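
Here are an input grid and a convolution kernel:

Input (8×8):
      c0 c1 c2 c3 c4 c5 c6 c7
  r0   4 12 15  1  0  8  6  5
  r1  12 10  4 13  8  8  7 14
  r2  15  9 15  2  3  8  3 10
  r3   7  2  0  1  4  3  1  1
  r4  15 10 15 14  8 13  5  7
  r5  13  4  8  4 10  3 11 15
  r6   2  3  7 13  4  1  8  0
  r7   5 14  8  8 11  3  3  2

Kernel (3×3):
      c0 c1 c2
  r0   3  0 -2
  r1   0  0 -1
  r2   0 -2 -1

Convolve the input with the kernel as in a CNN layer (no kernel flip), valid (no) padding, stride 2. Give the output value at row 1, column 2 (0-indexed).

-29

The receptive field on the input at this output position is [3 8 3 / 4 3 1 / 8 13 5]. Elementwise product with the kernel and sum: 3·3 + 3·-2 + 1·-1 + 13·-2 + 5·-1.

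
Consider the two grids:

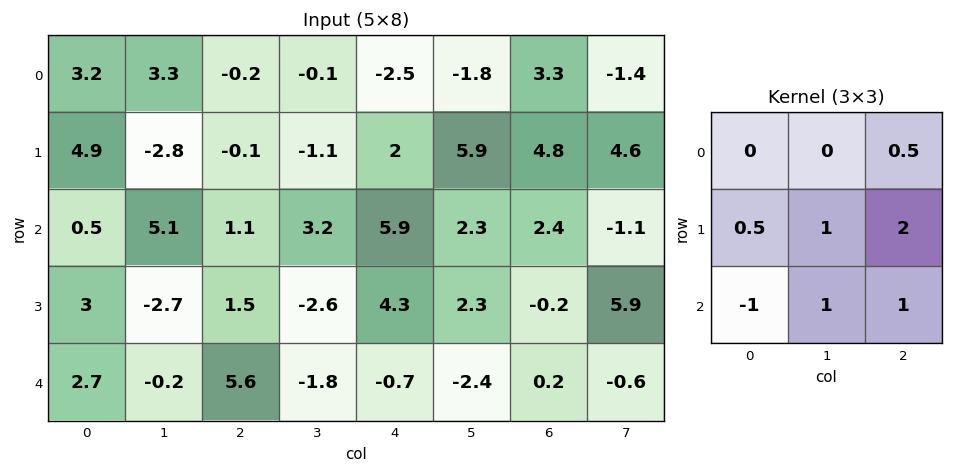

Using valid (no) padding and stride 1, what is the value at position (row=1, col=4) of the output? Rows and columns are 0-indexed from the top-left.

10.25

The receptive field on the input at this output position is [2 5.9 4.8 / 5.9 2.3 2.4 / 4.3 2.3 -0.2]. Elementwise product with the kernel and sum: 4.8·0.5 + 5.9·0.5 + 2.3·1 + 2.4·2 + 4.3·-1 + 2.3·1 + -0.2·1.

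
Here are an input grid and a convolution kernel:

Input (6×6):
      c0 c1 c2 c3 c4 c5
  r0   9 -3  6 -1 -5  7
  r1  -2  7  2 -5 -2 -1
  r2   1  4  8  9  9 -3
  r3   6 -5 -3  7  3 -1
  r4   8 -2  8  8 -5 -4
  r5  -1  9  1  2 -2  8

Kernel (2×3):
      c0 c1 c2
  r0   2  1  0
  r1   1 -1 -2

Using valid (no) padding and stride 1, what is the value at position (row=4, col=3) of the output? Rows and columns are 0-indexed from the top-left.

The receptive field on the input at this output position is [8 -5 -4 / 2 -2 8]. Elementwise product with the kernel and sum: 8·2 + -5·1 + 2·1 + -2·-1 + 8·-2.

-1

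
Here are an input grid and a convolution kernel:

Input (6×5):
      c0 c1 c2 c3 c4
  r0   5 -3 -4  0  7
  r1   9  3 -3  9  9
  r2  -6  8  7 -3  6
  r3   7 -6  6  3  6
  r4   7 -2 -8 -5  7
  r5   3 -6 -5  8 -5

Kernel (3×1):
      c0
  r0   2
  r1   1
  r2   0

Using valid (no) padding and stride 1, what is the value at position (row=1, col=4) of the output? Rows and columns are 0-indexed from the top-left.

24

The receptive field on the input at this output position is [9 / 6 / 6]. Elementwise product with the kernel and sum: 9·2 + 6·1.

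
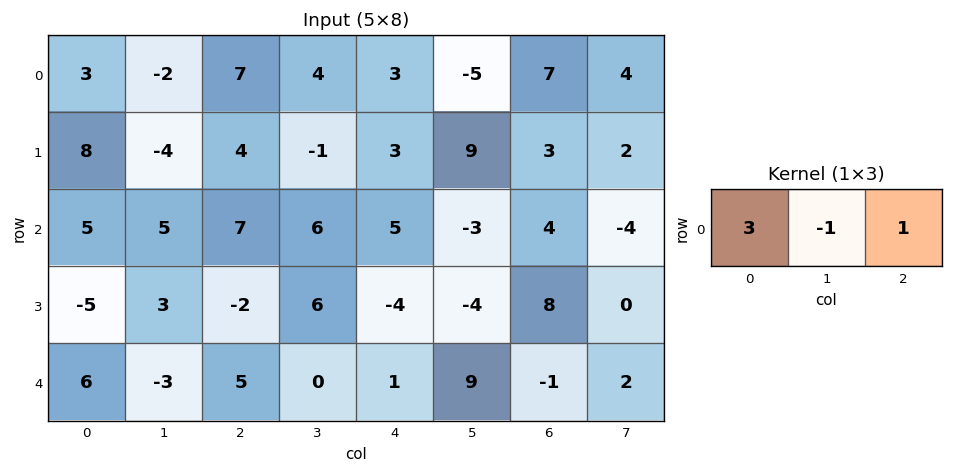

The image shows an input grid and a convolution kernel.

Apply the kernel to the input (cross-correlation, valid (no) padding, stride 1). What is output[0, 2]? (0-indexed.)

The receptive field on the input at this output position is [7 4 3]. Elementwise product with the kernel and sum: 7·3 + 4·-1 + 3·1.

20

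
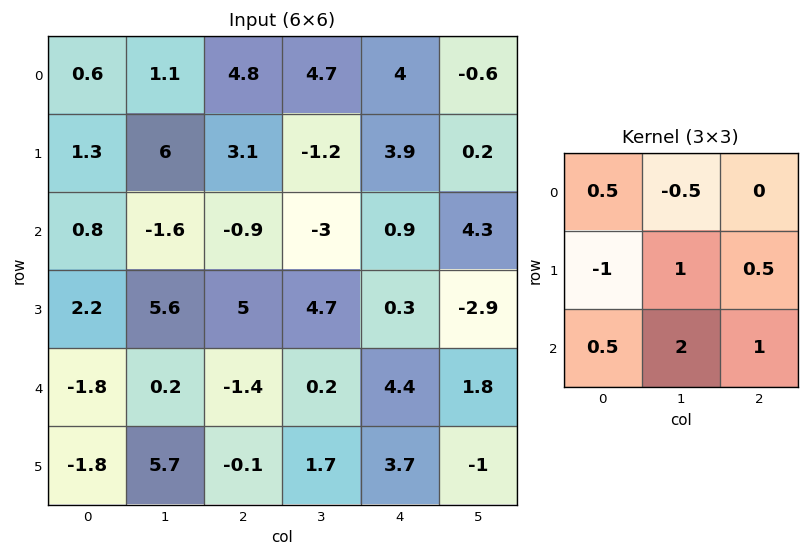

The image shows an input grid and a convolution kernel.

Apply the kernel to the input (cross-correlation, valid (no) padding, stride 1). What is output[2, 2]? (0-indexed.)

5

The receptive field on the input at this output position is [-0.9 -3 0.9 / 5 4.7 0.3 / -1.4 0.2 4.4]. Elementwise product with the kernel and sum: -0.9·0.5 + -3·-0.5 + 5·-1 + 4.7·1 + 0.3·0.5 + -1.4·0.5 + 0.2·2 + 4.4·1.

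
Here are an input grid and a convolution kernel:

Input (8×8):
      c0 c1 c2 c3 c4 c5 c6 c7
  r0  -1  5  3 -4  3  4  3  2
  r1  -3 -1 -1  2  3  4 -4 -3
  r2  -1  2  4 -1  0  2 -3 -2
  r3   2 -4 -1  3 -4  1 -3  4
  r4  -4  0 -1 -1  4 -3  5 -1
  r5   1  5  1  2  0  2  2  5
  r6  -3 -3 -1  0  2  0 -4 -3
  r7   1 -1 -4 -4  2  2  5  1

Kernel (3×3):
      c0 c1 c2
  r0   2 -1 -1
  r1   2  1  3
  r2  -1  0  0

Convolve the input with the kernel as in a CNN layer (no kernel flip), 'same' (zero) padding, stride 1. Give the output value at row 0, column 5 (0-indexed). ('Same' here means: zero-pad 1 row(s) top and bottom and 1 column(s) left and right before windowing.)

The receptive field on the zero-padded input at this output position is [0 0 0 / 3 4 3 / 3 4 -4]. Elementwise product with the kernel and sum: 0·2 + 0·-1 + 0·-1 + 3·2 + 4·1 + 3·3 + 3·-1.

16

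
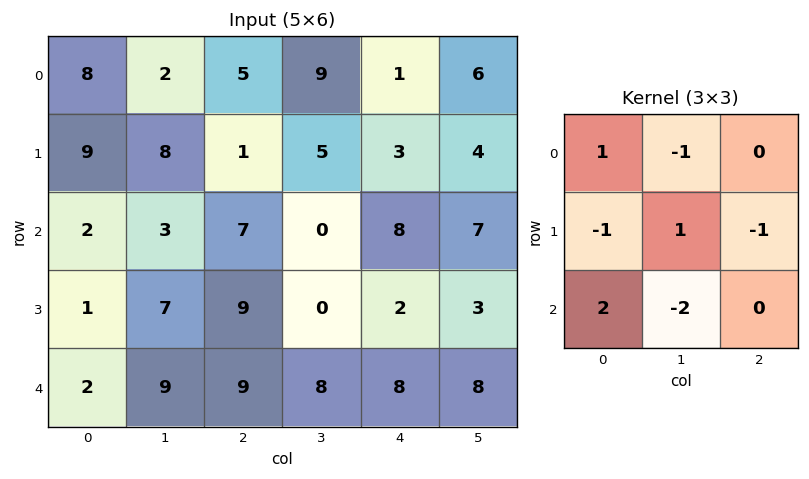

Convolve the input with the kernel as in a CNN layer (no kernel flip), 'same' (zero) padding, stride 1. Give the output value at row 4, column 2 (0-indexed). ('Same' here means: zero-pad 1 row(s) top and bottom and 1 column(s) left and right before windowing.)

-10

The receptive field on the zero-padded input at this output position is [7 9 0 / 9 9 8 / 0 0 0]. Elementwise product with the kernel and sum: 7·1 + 9·-1 + 9·-1 + 9·1 + 8·-1 + 0·2 + 0·-2.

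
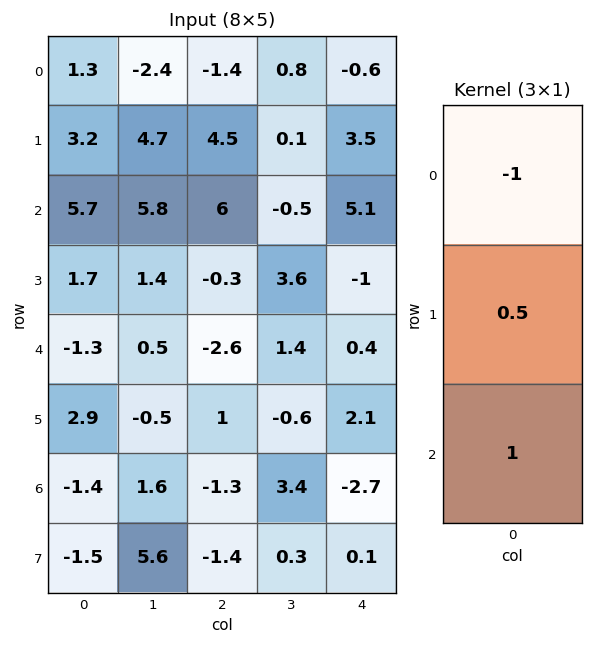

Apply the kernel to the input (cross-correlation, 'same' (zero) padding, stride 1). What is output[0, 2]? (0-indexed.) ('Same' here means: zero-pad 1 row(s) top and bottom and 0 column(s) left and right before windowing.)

3.8

The receptive field on the zero-padded input at this output position is [0 / -1.4 / 4.5]. Elementwise product with the kernel and sum: 0·-1 + -1.4·0.5 + 4.5·1.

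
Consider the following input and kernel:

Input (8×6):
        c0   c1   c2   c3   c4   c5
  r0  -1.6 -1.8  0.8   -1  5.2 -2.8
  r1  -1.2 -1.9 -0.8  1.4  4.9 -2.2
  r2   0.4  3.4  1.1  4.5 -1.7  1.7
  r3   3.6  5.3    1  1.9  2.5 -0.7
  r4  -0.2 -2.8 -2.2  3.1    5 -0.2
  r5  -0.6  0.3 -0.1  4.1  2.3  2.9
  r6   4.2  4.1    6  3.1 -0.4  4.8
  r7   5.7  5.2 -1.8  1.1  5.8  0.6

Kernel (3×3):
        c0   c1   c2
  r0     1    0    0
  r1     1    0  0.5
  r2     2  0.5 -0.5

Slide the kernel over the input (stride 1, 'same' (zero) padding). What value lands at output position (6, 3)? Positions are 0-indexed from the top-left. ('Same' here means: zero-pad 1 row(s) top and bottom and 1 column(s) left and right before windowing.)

The receptive field on the zero-padded input at this output position is [-0.1 4.1 2.3 / 6 3.1 -0.4 / -1.8 1.1 5.8]. Elementwise product with the kernel and sum: -0.1·1 + 6·1 + -0.4·0.5 + -1.8·2 + 1.1·0.5 + 5.8·-0.5.

-0.25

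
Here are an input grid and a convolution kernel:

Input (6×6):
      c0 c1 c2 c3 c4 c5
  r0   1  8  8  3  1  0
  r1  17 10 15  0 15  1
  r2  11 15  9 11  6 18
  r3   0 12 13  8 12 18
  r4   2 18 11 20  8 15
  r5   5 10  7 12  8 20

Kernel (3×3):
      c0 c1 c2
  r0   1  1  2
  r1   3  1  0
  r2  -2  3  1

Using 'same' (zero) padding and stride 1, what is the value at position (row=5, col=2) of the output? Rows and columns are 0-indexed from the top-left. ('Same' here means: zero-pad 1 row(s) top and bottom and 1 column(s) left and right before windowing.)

The receptive field on the zero-padded input at this output position is [18 11 20 / 10 7 12 / 0 0 0]. Elementwise product with the kernel and sum: 18·1 + 11·1 + 20·2 + 10·3 + 7·1 + 0·-2 + 0·3 + 0·1.

106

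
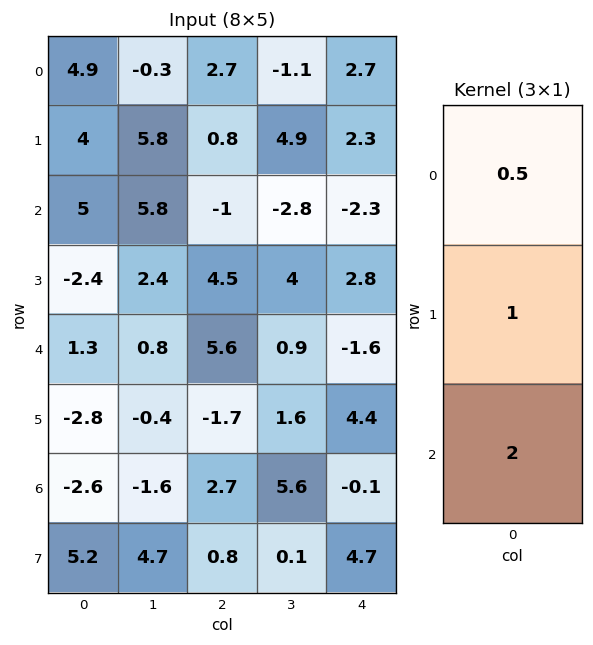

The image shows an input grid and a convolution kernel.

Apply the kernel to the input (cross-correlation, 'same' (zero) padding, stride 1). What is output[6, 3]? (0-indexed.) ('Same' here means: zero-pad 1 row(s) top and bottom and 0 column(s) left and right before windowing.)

6.6

The receptive field on the zero-padded input at this output position is [1.6 / 5.6 / 0.1]. Elementwise product with the kernel and sum: 1.6·0.5 + 5.6·1 + 0.1·2.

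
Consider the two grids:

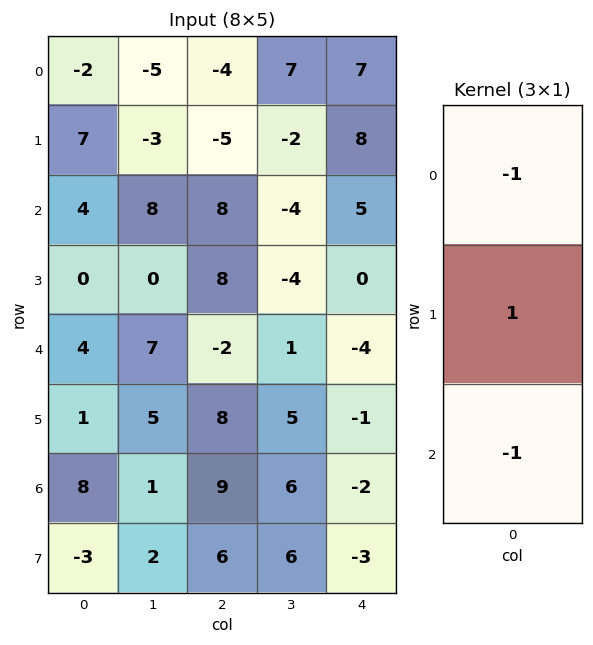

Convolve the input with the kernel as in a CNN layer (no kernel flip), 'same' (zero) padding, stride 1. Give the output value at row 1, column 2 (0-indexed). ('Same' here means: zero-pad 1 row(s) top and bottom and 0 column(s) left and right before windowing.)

The receptive field on the zero-padded input at this output position is [-4 / -5 / 8]. Elementwise product with the kernel and sum: -4·-1 + -5·1 + 8·-1.

-9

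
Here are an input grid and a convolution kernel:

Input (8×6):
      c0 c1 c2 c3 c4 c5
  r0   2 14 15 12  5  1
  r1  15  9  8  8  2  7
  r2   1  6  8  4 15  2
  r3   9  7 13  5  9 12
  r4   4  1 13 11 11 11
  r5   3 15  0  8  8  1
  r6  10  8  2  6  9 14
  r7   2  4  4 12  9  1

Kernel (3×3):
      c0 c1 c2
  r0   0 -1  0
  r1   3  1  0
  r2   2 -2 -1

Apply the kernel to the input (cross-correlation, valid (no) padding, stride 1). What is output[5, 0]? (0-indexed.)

The receptive field on the input at this output position is [3 15 0 / 10 8 2 / 2 4 4]. Elementwise product with the kernel and sum: 15·-1 + 10·3 + 8·1 + 2·2 + 4·-2 + 4·-1.

15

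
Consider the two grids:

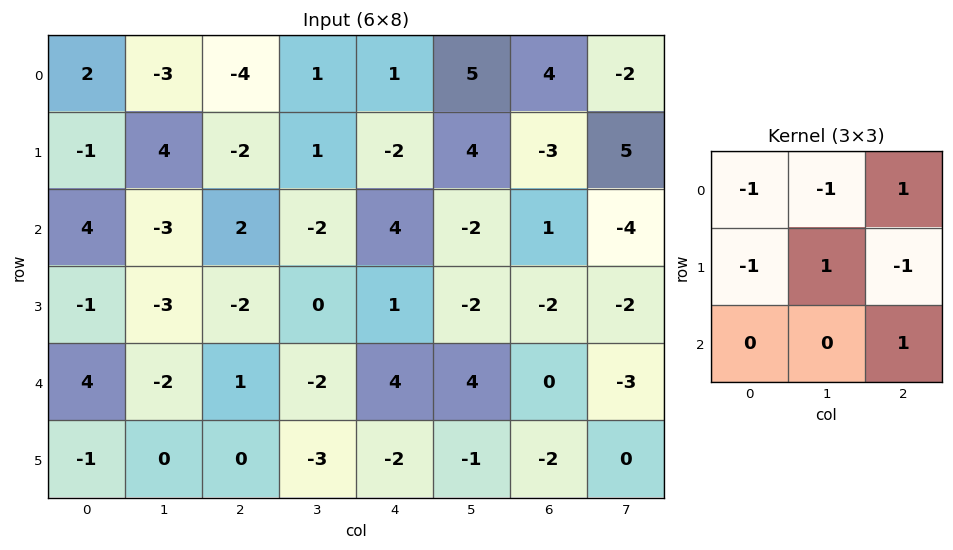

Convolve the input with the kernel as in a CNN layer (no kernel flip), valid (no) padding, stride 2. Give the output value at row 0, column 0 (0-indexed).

The receptive field on the input at this output position is [2 -3 -4 / -1 4 -2 / 4 -3 2]. Elementwise product with the kernel and sum: 2·-1 + -3·-1 + -4·1 + -1·-1 + 4·1 + -2·-1 + 2·1.

6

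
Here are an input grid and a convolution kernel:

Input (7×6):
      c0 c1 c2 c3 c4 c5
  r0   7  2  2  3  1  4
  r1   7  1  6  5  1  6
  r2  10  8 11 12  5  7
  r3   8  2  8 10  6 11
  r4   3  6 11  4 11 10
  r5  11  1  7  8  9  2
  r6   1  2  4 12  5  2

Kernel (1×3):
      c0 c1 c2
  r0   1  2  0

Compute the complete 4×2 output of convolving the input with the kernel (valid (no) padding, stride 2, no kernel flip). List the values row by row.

11 8
26 35
15 19
5 28

Output[0,0]: The receptive field on the input at this output position is [7 2 2]. Elementwise product with the kernel and sum: 7·1 + 2·2.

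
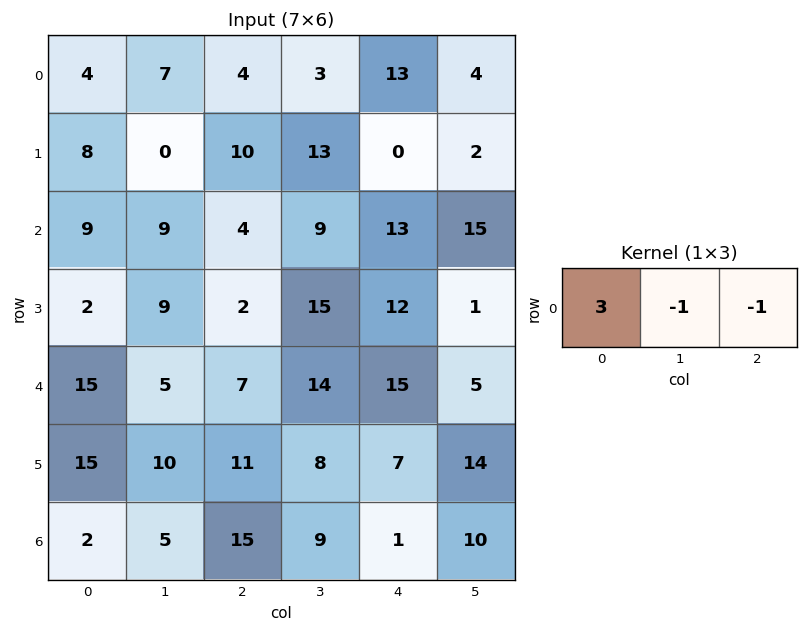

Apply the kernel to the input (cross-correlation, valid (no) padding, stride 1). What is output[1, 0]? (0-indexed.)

14

The receptive field on the input at this output position is [8 0 10]. Elementwise product with the kernel and sum: 8·3 + 0·-1 + 10·-1.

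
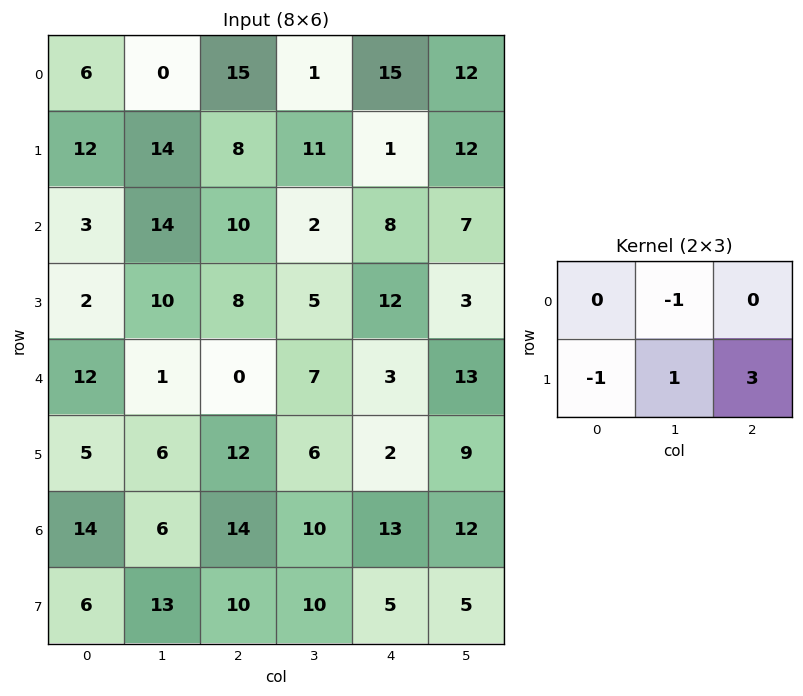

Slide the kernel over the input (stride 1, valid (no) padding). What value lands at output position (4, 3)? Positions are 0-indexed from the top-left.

20

The receptive field on the input at this output position is [7 3 13 / 6 2 9]. Elementwise product with the kernel and sum: 3·-1 + 6·-1 + 2·1 + 9·3.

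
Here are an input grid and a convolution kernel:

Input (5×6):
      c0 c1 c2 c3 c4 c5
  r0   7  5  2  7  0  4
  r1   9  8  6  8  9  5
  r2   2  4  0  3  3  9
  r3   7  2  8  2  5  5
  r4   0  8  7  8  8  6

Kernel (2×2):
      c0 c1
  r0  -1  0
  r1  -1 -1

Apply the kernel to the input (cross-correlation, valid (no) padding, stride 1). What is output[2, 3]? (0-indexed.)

The receptive field on the input at this output position is [3 3 / 2 5]. Elementwise product with the kernel and sum: 3·-1 + 2·-1 + 5·-1.

-10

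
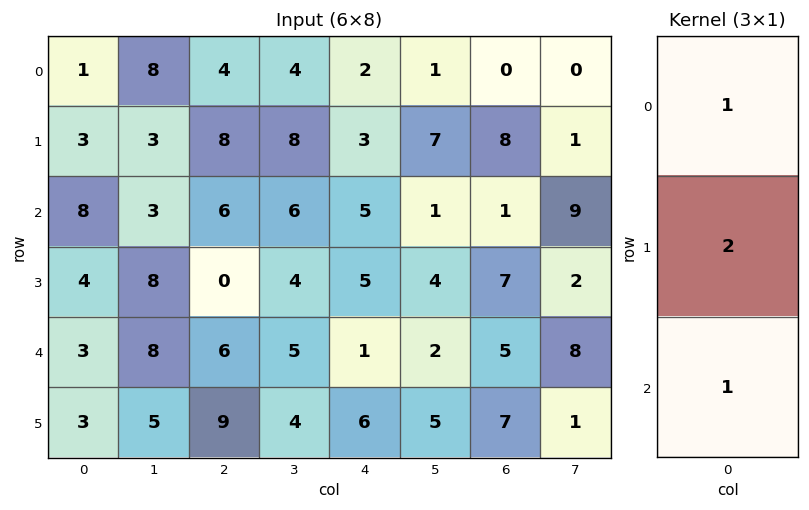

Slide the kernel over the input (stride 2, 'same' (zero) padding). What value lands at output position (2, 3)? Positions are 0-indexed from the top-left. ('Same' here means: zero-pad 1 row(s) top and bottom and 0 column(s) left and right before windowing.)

The receptive field on the zero-padded input at this output position is [7 / 5 / 7]. Elementwise product with the kernel and sum: 7·1 + 5·2 + 7·1.

24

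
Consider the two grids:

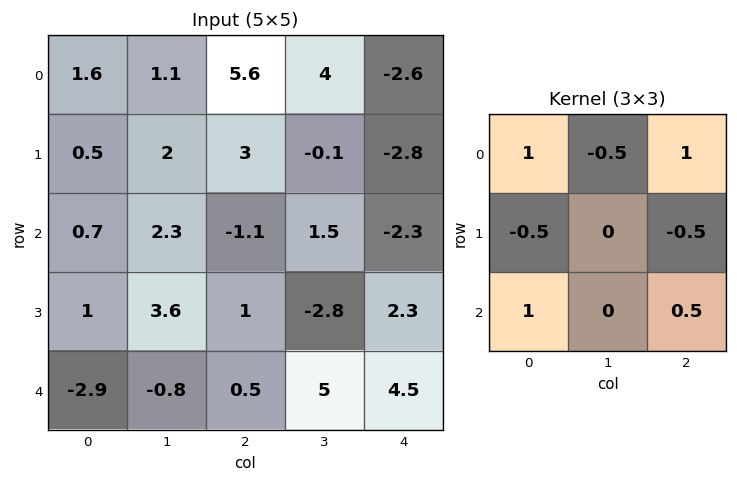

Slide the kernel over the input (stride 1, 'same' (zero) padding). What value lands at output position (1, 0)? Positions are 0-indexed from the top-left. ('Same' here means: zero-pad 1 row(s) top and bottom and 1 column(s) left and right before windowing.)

0.45

The receptive field on the zero-padded input at this output position is [0 1.6 1.1 / 0 0.5 2 / 0 0.7 2.3]. Elementwise product with the kernel and sum: 0·1 + 1.6·-0.5 + 1.1·1 + 0·-0.5 + 2·-0.5 + 0·1 + 2.3·0.5.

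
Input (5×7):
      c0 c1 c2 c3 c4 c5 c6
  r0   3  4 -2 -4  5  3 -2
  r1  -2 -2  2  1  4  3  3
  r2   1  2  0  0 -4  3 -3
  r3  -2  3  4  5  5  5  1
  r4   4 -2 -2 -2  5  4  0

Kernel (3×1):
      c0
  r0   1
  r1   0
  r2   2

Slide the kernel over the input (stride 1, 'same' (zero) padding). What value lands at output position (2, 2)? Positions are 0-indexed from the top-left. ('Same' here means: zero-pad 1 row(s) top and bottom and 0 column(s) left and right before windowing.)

The receptive field on the zero-padded input at this output position is [2 / 0 / 4]. Elementwise product with the kernel and sum: 2·1 + 4·2.

10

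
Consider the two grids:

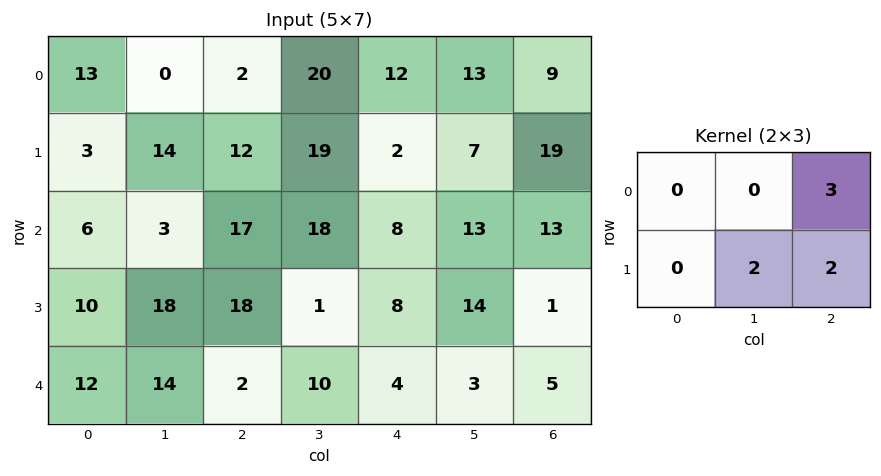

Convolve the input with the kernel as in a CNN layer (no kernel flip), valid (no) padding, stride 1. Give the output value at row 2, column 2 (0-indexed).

The receptive field on the input at this output position is [17 18 8 / 18 1 8]. Elementwise product with the kernel and sum: 8·3 + 1·2 + 8·2.

42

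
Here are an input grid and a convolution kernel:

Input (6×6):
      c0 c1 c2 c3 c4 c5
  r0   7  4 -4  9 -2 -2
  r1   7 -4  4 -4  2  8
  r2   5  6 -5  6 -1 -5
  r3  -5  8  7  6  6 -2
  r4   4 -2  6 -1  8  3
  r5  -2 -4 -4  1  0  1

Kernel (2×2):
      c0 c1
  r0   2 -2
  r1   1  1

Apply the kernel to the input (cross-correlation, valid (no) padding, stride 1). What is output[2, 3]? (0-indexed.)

26

The receptive field on the input at this output position is [6 -1 / 6 6]. Elementwise product with the kernel and sum: 6·2 + -1·-2 + 6·1 + 6·1.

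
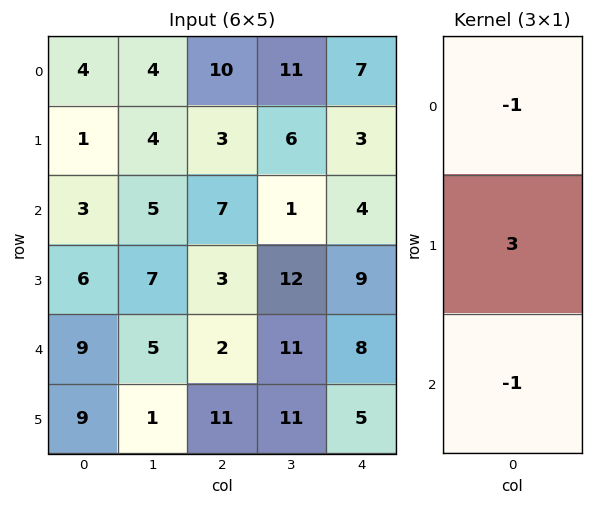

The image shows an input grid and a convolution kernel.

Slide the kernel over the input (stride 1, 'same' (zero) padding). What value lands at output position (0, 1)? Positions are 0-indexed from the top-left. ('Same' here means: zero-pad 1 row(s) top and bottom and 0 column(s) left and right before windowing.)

The receptive field on the zero-padded input at this output position is [0 / 4 / 4]. Elementwise product with the kernel and sum: 0·-1 + 4·3 + 4·-1.

8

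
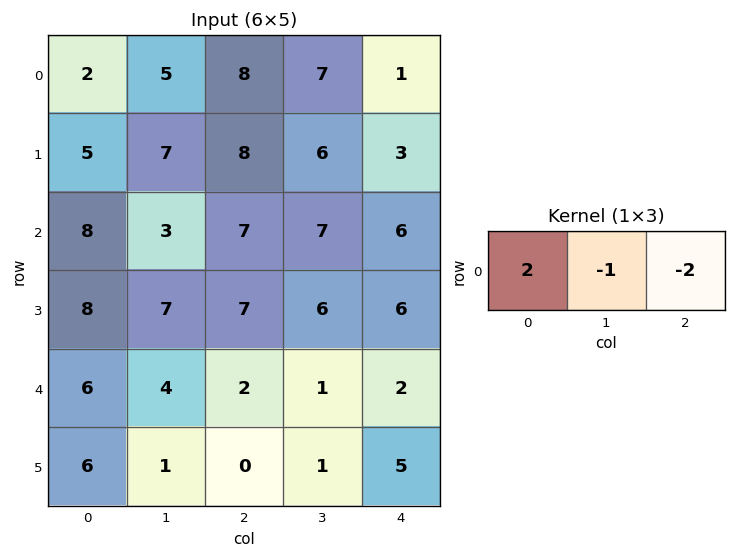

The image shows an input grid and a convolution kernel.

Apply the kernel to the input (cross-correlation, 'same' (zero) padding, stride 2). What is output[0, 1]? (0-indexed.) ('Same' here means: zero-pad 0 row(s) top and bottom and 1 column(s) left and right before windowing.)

The receptive field on the zero-padded input at this output position is [5 8 7]. Elementwise product with the kernel and sum: 5·2 + 8·-1 + 7·-2.

-12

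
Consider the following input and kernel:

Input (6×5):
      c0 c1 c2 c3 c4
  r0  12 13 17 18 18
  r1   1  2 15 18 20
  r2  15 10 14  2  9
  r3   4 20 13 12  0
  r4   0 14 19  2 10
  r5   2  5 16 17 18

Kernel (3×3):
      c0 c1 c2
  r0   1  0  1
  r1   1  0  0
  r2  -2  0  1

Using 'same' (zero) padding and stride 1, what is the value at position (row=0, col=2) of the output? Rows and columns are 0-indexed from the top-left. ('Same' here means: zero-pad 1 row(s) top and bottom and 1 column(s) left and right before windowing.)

27

The receptive field on the zero-padded input at this output position is [0 0 0 / 13 17 18 / 2 15 18]. Elementwise product with the kernel and sum: 0·1 + 0·1 + 13·1 + 2·-2 + 18·1.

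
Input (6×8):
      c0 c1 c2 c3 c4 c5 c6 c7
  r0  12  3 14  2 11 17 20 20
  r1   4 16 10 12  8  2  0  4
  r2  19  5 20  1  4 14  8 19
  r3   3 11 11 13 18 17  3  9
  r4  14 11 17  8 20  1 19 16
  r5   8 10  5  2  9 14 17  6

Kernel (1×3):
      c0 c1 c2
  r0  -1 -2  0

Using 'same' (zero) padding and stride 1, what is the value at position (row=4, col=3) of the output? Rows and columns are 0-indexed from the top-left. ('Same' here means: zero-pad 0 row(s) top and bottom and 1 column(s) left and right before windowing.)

-33

The receptive field on the zero-padded input at this output position is [17 8 20]. Elementwise product with the kernel and sum: 17·-1 + 8·-2.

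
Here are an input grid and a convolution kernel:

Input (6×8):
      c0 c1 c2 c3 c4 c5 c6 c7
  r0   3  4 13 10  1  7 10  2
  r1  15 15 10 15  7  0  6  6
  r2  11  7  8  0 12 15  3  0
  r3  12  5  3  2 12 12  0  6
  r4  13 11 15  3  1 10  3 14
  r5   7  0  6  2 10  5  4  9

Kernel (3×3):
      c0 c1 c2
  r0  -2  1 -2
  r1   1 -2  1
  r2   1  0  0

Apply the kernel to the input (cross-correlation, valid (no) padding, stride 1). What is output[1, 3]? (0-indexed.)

-30

The receptive field on the input at this output position is [15 7 0 / 0 12 15 / 2 12 12]. Elementwise product with the kernel and sum: 15·-2 + 7·1 + 0·-2 + 0·1 + 12·-2 + 15·1 + 2·1.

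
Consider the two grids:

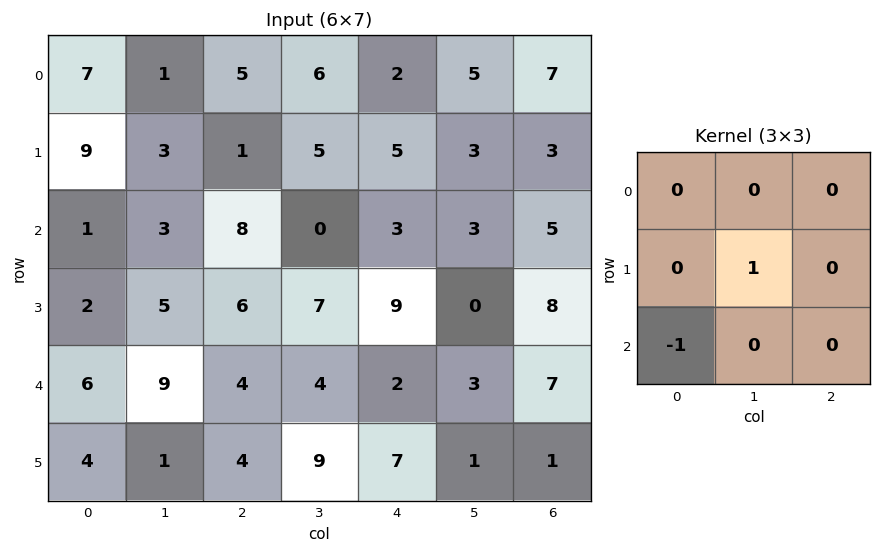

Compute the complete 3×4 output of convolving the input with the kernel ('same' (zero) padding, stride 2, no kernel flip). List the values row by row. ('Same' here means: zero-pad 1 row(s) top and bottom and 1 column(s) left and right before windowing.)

7 2 -3 4
1 3 -4 5
6 3 -7 6

Output[0,0]: The receptive field on the zero-padded input at this output position is [0 0 0 / 0 7 1 / 0 9 3]. Elementwise product with the kernel and sum: 7·1 + 0·-1.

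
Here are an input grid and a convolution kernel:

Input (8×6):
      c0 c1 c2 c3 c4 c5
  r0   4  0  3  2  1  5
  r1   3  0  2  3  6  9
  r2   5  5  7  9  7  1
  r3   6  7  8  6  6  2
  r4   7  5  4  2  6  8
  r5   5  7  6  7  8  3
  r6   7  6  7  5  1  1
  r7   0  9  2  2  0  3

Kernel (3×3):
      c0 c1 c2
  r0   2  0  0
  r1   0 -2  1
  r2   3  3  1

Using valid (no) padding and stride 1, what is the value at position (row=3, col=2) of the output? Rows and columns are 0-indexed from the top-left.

The receptive field on the input at this output position is [8 6 6 / 4 2 6 / 6 7 8]. Elementwise product with the kernel and sum: 8·2 + 2·-2 + 6·1 + 6·3 + 7·3 + 8·1.

65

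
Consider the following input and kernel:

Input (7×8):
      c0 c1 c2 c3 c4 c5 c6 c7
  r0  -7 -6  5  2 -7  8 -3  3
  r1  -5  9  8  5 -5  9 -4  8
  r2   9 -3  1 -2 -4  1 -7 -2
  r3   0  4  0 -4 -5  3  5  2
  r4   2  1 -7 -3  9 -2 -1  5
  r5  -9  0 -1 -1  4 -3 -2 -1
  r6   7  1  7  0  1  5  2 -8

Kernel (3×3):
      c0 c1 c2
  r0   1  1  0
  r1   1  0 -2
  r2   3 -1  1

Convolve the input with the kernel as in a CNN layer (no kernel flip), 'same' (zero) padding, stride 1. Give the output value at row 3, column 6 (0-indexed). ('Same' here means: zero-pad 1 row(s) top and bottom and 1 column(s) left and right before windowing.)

-7

The receptive field on the zero-padded input at this output position is [1 -7 -2 / 3 5 2 / -2 -1 5]. Elementwise product with the kernel and sum: 1·1 + -7·1 + 3·1 + 2·-2 + -2·3 + -1·-1 + 5·1.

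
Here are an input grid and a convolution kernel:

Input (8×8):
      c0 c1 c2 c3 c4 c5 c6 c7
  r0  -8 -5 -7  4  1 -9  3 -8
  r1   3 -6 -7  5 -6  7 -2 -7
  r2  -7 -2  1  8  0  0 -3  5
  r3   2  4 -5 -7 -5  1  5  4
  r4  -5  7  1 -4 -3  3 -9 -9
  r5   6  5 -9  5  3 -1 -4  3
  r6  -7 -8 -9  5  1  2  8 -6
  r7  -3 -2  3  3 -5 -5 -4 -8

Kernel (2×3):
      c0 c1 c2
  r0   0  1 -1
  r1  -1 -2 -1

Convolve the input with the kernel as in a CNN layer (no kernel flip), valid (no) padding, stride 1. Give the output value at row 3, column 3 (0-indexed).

1

The receptive field on the input at this output position is [-7 -5 1 / -4 -3 3]. Elementwise product with the kernel and sum: -5·1 + 1·-1 + -4·-1 + -3·-2 + 3·-1.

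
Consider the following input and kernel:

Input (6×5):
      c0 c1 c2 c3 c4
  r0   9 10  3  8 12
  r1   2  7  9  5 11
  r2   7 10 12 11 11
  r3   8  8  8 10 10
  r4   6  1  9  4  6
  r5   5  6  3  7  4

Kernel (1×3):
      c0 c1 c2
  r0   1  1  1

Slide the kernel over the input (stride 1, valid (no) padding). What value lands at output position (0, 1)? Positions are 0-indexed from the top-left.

21

The receptive field on the input at this output position is [10 3 8]. Elementwise product with the kernel and sum: 10·1 + 3·1 + 8·1.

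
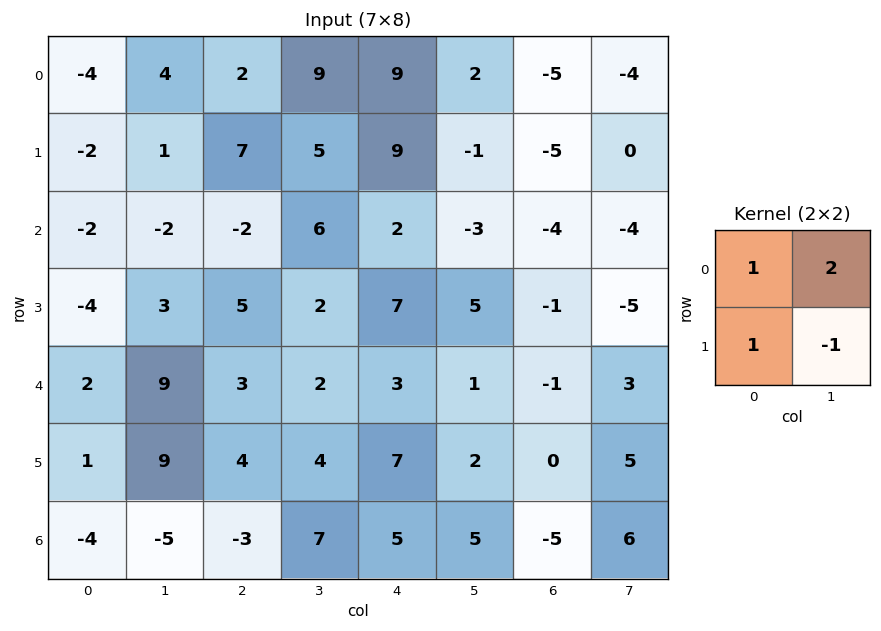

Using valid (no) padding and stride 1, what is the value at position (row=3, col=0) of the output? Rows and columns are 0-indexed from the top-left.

-5

The receptive field on the input at this output position is [-4 3 / 2 9]. Elementwise product with the kernel and sum: -4·1 + 3·2 + 2·1 + 9·-1.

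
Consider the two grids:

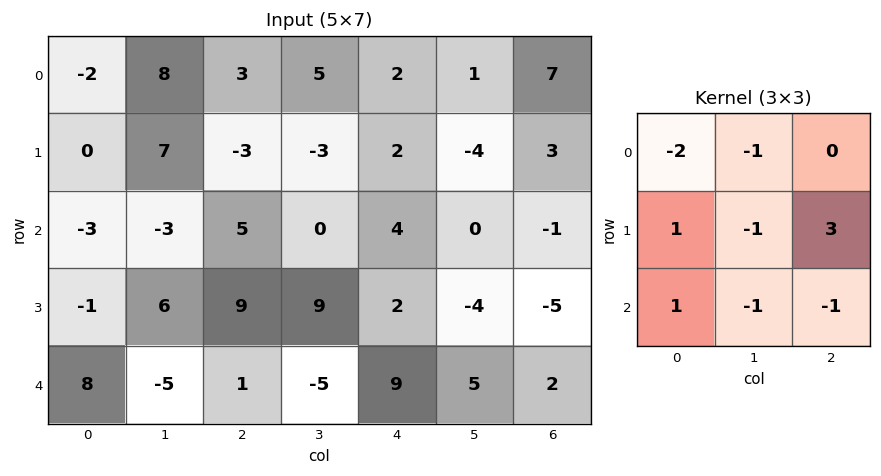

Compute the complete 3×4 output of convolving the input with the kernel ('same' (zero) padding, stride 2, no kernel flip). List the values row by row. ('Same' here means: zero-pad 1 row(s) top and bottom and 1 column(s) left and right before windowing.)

Output[0,0]: The receptive field on the zero-padded input at this output position is [0 0 0 / 0 -2 8 / 0 0 7]. Elementwise product with the kernel and sum: 0·-2 + 0·-1 + 0·1 + -2·-1 + 8·3 + 0·1 + 0·-1 + 7·-1.

19 33 5 -13
-11 -31 11 7
-22 -42 -19 16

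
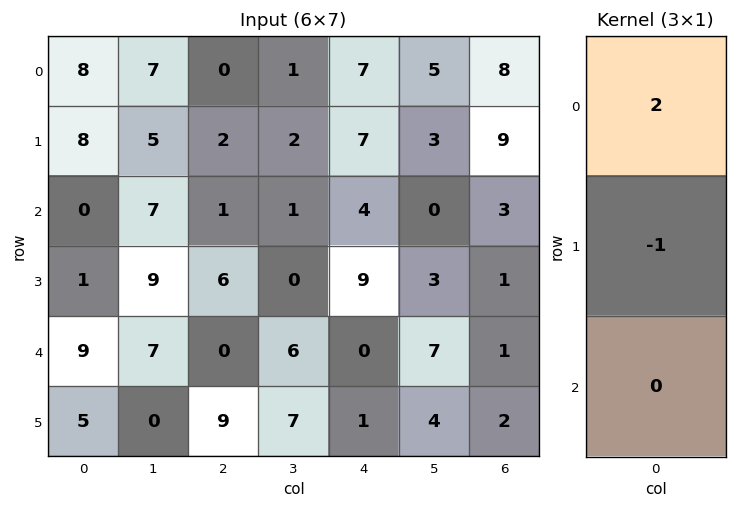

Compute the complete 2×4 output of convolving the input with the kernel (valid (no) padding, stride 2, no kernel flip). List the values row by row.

Output[0,0]: The receptive field on the input at this output position is [8 / 8 / 0]. Elementwise product with the kernel and sum: 8·2 + 8·-1.
Output[0,1]: The receptive field on the input at this output position is [0 / 2 / 1]. Elementwise product with the kernel and sum: 0·2 + 2·-1.

8 -2 7 7
-1 -4 -1 5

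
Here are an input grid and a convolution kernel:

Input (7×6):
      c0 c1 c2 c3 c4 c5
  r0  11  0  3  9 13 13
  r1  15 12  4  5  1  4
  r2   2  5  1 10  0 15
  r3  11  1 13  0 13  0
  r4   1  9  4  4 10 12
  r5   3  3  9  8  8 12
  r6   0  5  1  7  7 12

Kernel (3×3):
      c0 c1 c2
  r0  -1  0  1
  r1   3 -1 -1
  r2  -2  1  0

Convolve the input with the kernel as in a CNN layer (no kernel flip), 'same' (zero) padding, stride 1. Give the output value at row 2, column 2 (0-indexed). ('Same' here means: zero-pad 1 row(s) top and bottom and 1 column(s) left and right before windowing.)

The receptive field on the zero-padded input at this output position is [12 4 5 / 5 1 10 / 1 13 0]. Elementwise product with the kernel and sum: 12·-1 + 5·1 + 5·3 + 1·-1 + 10·-1 + 1·-2 + 13·1.

8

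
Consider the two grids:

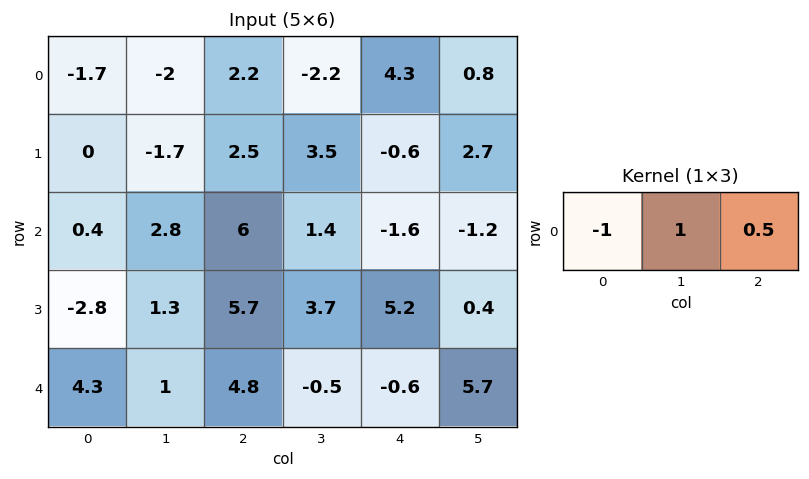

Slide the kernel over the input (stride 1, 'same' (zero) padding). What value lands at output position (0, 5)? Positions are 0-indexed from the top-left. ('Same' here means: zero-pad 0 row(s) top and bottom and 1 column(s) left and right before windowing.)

The receptive field on the zero-padded input at this output position is [4.3 0.8 0]. Elementwise product with the kernel and sum: 4.3·-1 + 0.8·1 + 0·0.5.

-3.5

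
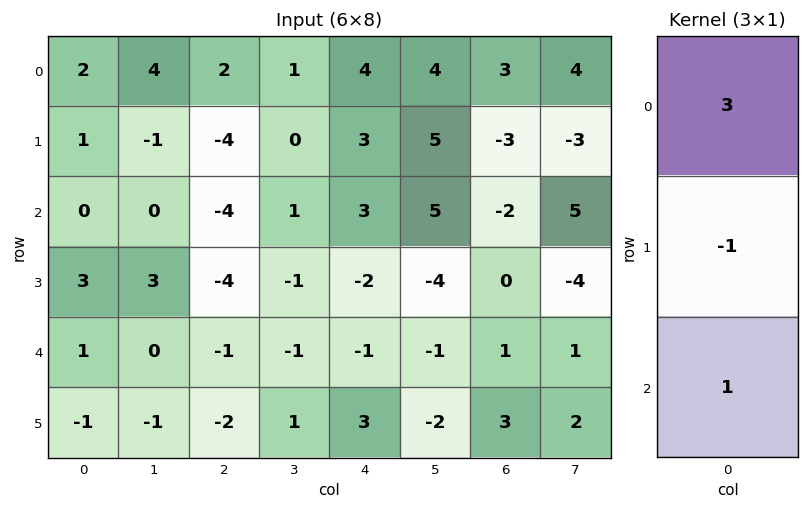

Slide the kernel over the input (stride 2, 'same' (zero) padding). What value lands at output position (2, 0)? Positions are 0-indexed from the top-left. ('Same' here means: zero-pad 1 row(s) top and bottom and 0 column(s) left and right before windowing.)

The receptive field on the zero-padded input at this output position is [3 / 1 / -1]. Elementwise product with the kernel and sum: 3·3 + 1·-1 + -1·1.

7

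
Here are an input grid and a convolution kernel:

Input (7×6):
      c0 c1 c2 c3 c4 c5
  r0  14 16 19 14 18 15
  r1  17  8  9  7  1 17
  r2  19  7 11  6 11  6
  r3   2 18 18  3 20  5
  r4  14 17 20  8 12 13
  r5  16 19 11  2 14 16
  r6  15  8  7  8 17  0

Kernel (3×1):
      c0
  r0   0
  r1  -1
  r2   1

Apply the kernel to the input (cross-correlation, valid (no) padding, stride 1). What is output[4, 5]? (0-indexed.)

-16

The receptive field on the input at this output position is [13 / 16 / 0]. Elementwise product with the kernel and sum: 16·-1 + 0·1.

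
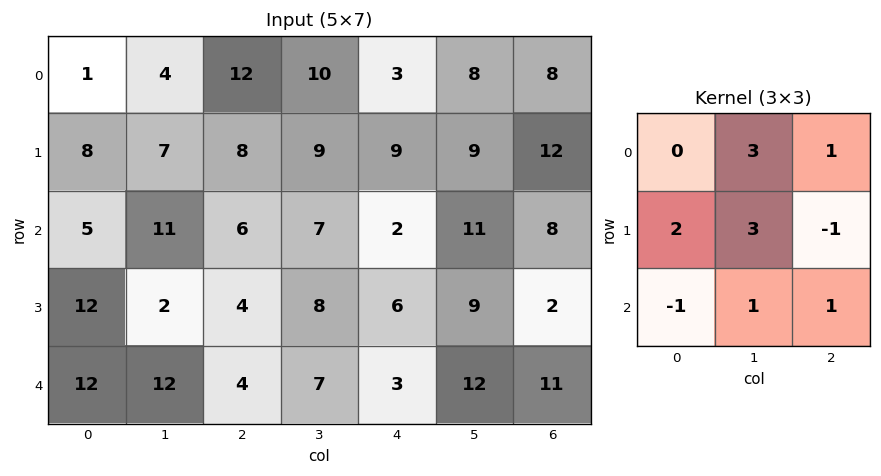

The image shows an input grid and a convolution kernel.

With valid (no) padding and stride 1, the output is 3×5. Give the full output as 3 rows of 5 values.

65 77 70 59 82
60 76 77 52 73
69 32 55 50 98

Output[0,0]: The receptive field on the input at this output position is [1 4 12 / 8 7 8 / 5 11 6]. Elementwise product with the kernel and sum: 4·3 + 12·1 + 8·2 + 7·3 + 8·-1 + 5·-1 + 11·1 + 6·1.
Output[0,1]: The receptive field on the input at this output position is [4 12 10 / 7 8 9 / 11 6 7]. Elementwise product with the kernel and sum: 12·3 + 10·1 + 7·2 + 8·3 + 9·-1 + 11·-1 + 6·1 + 7·1.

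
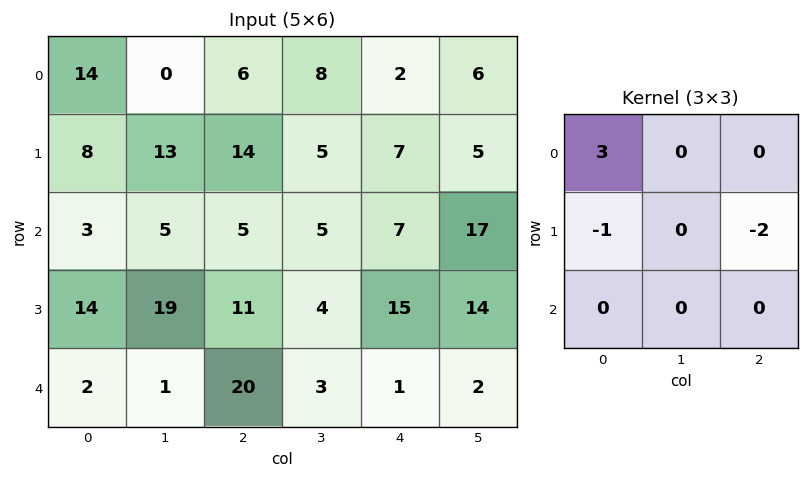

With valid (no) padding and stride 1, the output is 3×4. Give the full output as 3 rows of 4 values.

6 -23 -10 9
11 24 23 -24
-27 -12 -26 -17

Output[0,0]: The receptive field on the input at this output position is [14 0 6 / 8 13 14 / 3 5 5]. Elementwise product with the kernel and sum: 14·3 + 8·-1 + 14·-2.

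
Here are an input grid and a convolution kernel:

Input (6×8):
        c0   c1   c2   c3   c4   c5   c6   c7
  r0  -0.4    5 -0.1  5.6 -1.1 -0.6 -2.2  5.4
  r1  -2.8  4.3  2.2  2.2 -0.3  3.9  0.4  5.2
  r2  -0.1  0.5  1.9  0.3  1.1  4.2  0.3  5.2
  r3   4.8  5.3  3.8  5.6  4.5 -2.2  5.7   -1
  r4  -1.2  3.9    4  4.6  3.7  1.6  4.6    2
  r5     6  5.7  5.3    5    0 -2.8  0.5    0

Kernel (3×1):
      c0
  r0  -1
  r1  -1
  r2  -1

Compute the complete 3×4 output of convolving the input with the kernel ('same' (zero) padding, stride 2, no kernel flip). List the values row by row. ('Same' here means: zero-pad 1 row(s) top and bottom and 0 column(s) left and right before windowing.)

3.2 -2.1 1.4 1.8
-1.9 -7.9 -5.3 -6.4
-9.6 -13.1 -8.2 -10.8

Output[0,0]: The receptive field on the zero-padded input at this output position is [0 / -0.4 / -2.8]. Elementwise product with the kernel and sum: 0·-1 + -0.4·-1 + -2.8·-1.
Output[0,1]: The receptive field on the zero-padded input at this output position is [0 / -0.1 / 2.2]. Elementwise product with the kernel and sum: 0·-1 + -0.1·-1 + 2.2·-1.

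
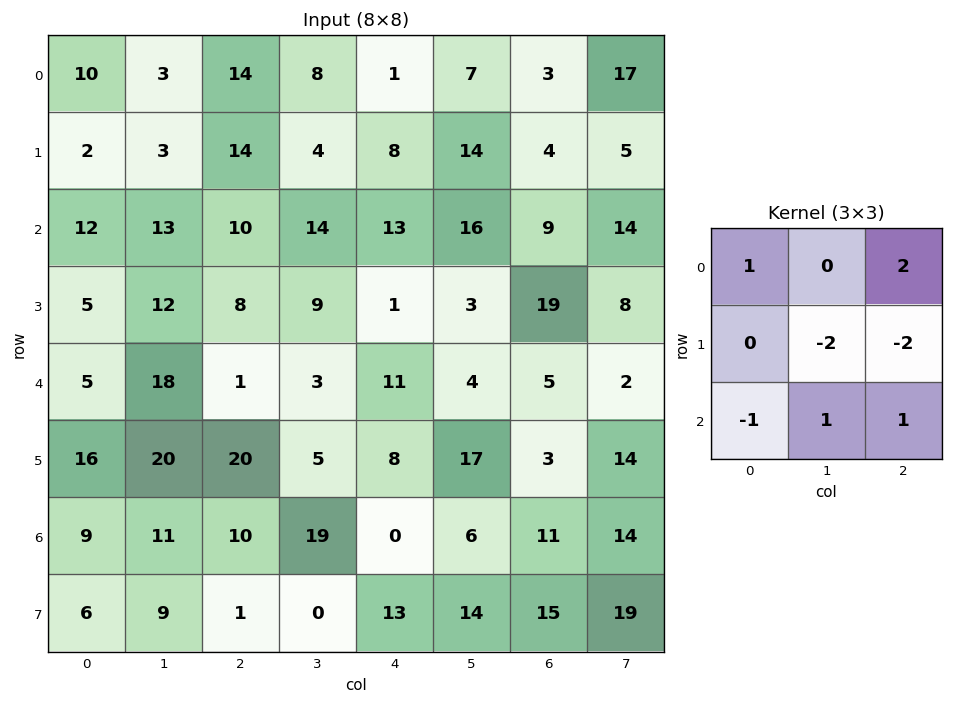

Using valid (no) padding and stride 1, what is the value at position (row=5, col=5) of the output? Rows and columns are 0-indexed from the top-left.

15

The receptive field on the input at this output position is [17 3 14 / 6 11 14 / 14 15 19]. Elementwise product with the kernel and sum: 17·1 + 14·2 + 11·-2 + 14·-2 + 14·-1 + 15·1 + 19·1.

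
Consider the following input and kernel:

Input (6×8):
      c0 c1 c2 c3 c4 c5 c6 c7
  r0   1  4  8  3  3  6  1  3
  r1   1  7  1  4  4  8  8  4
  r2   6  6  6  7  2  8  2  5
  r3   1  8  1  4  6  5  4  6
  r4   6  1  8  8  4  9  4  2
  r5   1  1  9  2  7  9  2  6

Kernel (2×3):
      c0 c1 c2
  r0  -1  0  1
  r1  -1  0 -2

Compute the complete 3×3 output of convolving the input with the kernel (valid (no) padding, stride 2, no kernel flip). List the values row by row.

Output[0,0]: The receptive field on the input at this output position is [1 4 8 / 1 7 1]. Elementwise product with the kernel and sum: 1·-1 + 8·1 + 1·-1 + 1·-2.

4 -14 -22
-3 -17 -14
-17 -27 -11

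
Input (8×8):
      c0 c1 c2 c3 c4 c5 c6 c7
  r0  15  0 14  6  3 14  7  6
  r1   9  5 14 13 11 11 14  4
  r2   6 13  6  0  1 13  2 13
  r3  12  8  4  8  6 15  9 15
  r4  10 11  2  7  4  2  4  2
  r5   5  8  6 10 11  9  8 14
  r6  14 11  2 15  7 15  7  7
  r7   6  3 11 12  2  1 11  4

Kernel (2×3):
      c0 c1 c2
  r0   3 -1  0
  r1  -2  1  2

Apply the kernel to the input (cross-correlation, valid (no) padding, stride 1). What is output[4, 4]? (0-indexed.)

The receptive field on the input at this output position is [4 2 4 / 11 9 8]. Elementwise product with the kernel and sum: 4·3 + 2·-1 + 11·-2 + 9·1 + 8·2.

13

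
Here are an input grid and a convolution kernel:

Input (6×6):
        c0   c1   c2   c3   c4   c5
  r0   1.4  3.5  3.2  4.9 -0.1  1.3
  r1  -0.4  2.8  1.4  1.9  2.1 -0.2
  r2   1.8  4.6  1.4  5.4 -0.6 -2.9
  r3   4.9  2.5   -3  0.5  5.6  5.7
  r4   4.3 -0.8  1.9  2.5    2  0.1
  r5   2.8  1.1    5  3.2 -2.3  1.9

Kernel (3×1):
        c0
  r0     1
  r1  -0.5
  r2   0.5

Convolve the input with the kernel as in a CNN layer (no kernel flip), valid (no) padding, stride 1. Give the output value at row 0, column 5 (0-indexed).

-0.05

The receptive field on the input at this output position is [1.3 / -0.2 / -2.9]. Elementwise product with the kernel and sum: 1.3·1 + -0.2·-0.5 + -2.9·0.5.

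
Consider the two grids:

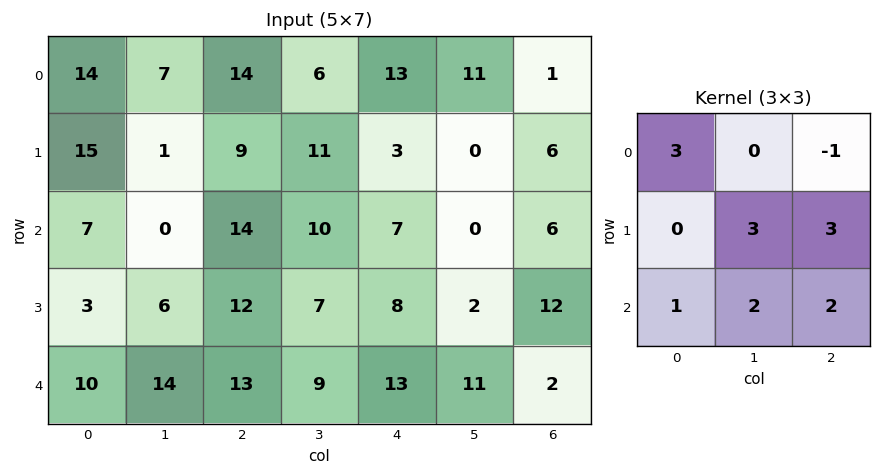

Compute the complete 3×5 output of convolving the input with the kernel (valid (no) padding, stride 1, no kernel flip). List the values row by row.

Output[0,0]: The receptive field on the input at this output position is [14 7 14 / 15 1 9 / 7 0 14]. Elementwise product with the kernel and sum: 14·3 + 14·-1 + 1·3 + 9·3 + 7·1 + 0·2 + 14·2.
Output[0,1]: The receptive field on the input at this output position is [7 14 6 / 1 9 11 / 0 14 10]. Elementwise product with the kernel and sum: 7·3 + 6·-1 + 9·3 + 11·3 + 0·1 + 14·2 + 10·2.

93 123 119 40 75
117 108 117 81 57
125 105 137 117 96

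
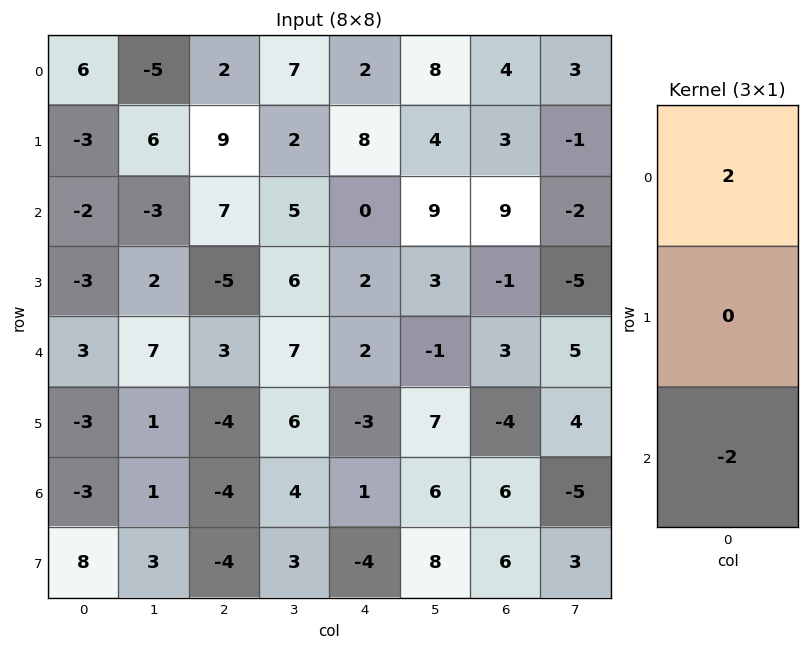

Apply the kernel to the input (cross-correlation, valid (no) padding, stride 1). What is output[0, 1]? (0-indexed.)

-4

The receptive field on the input at this output position is [-5 / 6 / -3]. Elementwise product with the kernel and sum: -5·2 + -3·-2.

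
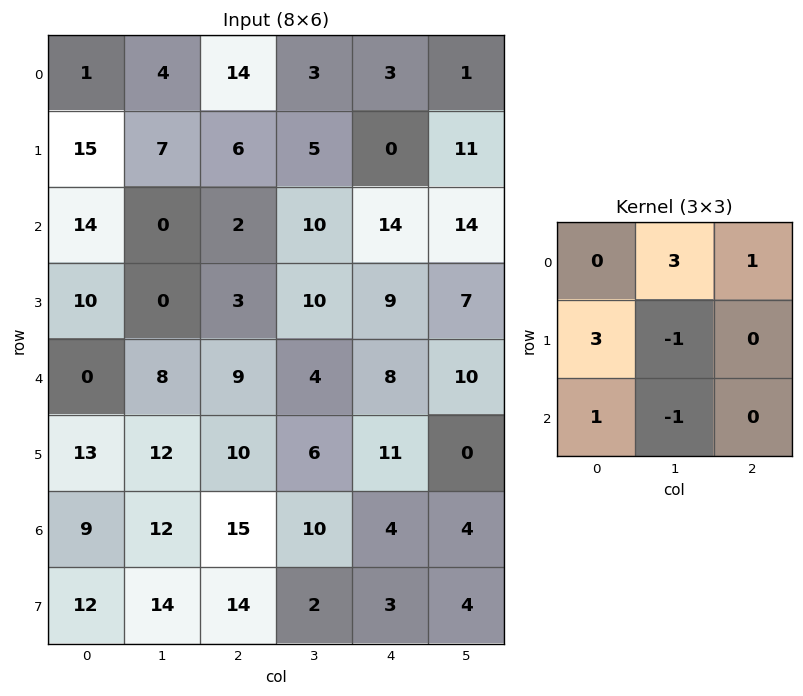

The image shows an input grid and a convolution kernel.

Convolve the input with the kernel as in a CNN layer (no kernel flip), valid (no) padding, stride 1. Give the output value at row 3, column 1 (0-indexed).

36

The receptive field on the input at this output position is [0 3 10 / 8 9 4 / 12 10 6]. Elementwise product with the kernel and sum: 3·3 + 10·1 + 8·3 + 9·-1 + 12·1 + 10·-1.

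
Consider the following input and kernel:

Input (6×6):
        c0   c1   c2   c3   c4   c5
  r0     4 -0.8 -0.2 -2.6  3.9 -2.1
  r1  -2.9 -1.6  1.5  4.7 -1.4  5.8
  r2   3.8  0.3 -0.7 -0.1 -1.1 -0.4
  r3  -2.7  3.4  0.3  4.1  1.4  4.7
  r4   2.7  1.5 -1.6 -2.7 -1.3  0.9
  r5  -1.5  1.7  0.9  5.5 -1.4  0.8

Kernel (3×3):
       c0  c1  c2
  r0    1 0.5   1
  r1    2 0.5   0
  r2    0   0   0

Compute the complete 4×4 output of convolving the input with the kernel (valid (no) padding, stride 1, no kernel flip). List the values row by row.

Output[0,0]: The receptive field on the input at this output position is [4 -0.8 -0.2 / -2.9 -1.6 1.5 / 3.8 0.3 -0.7]. Elementwise product with the kernel and sum: 4·1 + -0.8·0.5 + -0.2·1 + -2.9·2 + -1.6·0.5.

-3.2 -5.95 7.75 5.95
5.55 4.1 1 9.05
-0.45 6.8 0.8 7.85
5.45 9.85 -0.8 3.45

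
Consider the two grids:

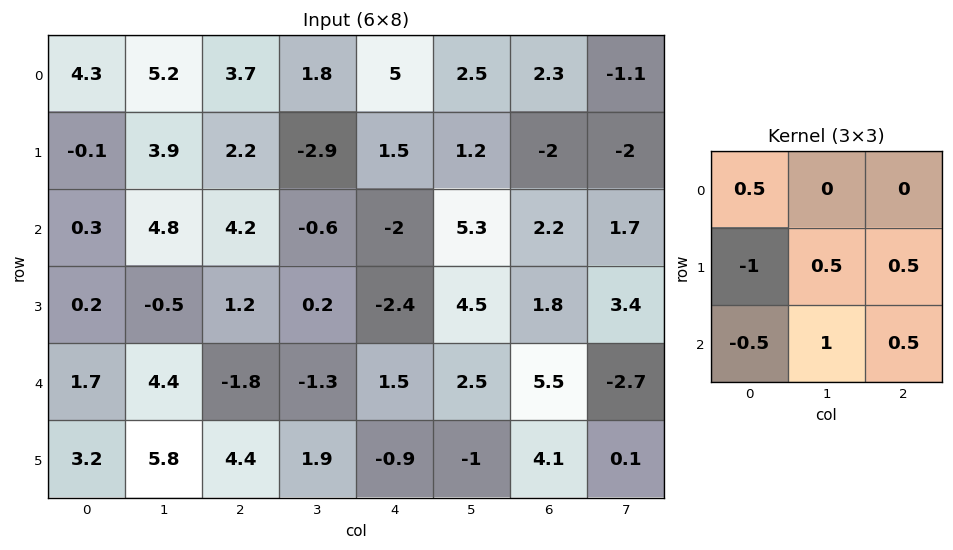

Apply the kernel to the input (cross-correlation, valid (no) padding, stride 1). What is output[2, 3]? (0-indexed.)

3.95

The receptive field on the input at this output position is [-0.6 -2 5.3 / 0.2 -2.4 4.5 / -1.3 1.5 2.5]. Elementwise product with the kernel and sum: -0.6·0.5 + 0.2·-1 + -2.4·0.5 + 4.5·0.5 + -1.3·-0.5 + 1.5·1 + 2.5·0.5.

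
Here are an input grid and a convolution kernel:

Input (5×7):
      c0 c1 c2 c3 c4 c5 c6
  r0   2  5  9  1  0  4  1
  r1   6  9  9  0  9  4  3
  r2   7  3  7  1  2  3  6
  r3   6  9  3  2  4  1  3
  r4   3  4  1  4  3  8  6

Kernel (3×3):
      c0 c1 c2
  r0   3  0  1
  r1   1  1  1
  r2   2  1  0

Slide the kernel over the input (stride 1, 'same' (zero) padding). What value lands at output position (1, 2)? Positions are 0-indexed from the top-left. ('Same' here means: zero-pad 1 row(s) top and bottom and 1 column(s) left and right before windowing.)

The receptive field on the zero-padded input at this output position is [5 9 1 / 9 9 0 / 3 7 1]. Elementwise product with the kernel and sum: 5·3 + 1·1 + 9·1 + 9·1 + 0·1 + 3·2 + 7·1.

47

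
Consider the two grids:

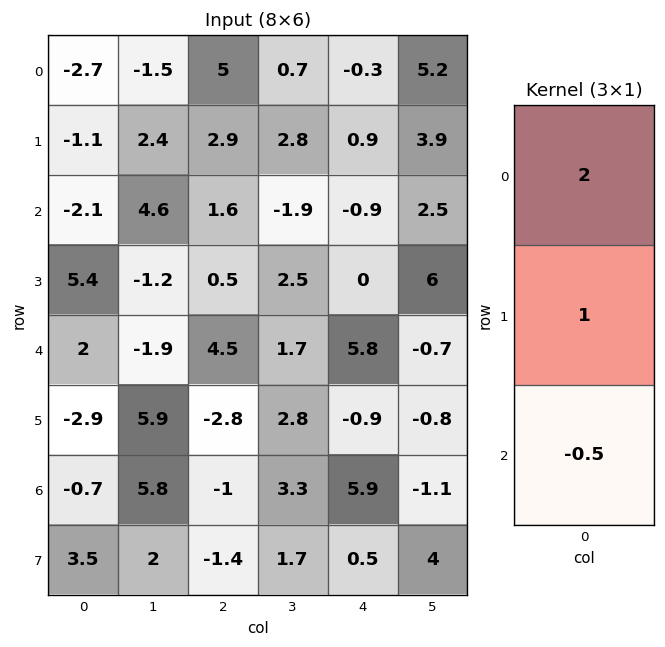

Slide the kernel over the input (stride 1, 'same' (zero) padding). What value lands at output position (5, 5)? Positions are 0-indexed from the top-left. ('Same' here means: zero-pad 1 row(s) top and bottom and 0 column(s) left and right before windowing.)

-1.65

The receptive field on the zero-padded input at this output position is [-0.7 / -0.8 / -1.1]. Elementwise product with the kernel and sum: -0.7·2 + -0.8·1 + -1.1·-0.5.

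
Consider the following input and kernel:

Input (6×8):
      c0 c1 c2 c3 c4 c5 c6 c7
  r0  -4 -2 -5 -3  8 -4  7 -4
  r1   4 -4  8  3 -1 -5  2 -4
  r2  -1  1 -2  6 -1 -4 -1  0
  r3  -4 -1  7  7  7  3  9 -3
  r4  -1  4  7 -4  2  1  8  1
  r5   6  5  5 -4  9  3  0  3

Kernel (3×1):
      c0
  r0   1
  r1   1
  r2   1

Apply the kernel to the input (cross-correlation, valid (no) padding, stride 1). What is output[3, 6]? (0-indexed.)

The receptive field on the input at this output position is [9 / 8 / 0]. Elementwise product with the kernel and sum: 9·1 + 8·1 + 0·1.

17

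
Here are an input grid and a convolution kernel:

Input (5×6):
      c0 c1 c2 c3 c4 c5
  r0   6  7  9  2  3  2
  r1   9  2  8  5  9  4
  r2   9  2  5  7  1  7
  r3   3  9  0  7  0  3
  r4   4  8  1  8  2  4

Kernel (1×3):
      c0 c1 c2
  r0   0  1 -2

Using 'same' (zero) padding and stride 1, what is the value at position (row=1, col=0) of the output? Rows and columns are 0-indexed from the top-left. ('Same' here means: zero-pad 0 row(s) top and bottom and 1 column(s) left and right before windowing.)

The receptive field on the zero-padded input at this output position is [0 9 2]. Elementwise product with the kernel and sum: 9·1 + 2·-2.

5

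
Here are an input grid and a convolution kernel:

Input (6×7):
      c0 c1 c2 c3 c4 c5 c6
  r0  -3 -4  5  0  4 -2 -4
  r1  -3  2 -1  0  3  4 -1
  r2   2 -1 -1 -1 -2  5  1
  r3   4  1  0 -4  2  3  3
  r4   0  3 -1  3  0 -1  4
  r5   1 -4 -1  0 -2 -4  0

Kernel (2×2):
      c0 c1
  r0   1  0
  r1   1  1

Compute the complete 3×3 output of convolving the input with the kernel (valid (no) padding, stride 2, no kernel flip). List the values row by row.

Output[0,0]: The receptive field on the input at this output position is [-3 -4 / -3 2]. Elementwise product with the kernel and sum: -3·1 + -3·1 + 2·1.
Output[0,1]: The receptive field on the input at this output position is [5 0 / -1 0]. Elementwise product with the kernel and sum: 5·1 + -1·1 + 0·1.

-4 4 11
7 -5 3
-3 -2 -6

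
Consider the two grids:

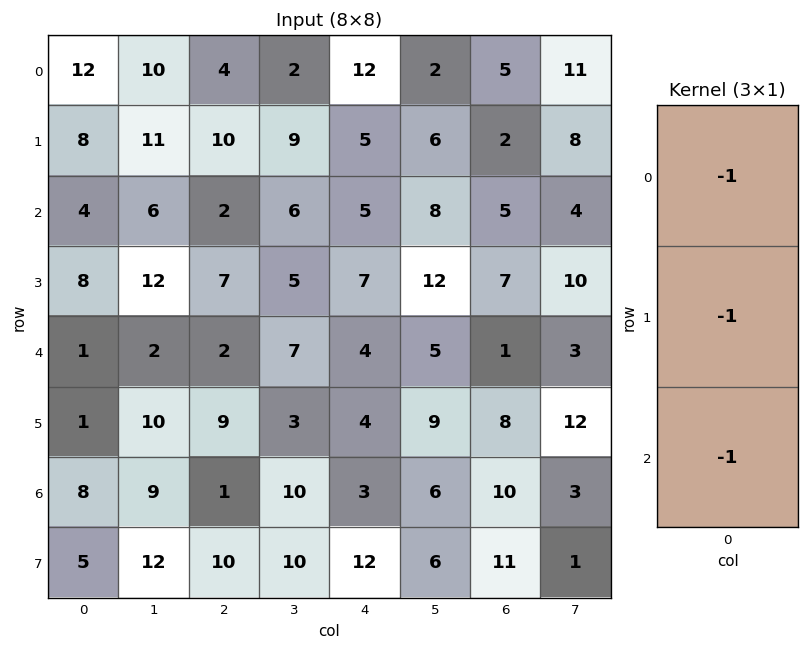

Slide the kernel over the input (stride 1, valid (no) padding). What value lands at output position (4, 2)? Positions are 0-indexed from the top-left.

-12

The receptive field on the input at this output position is [2 / 9 / 1]. Elementwise product with the kernel and sum: 2·-1 + 9·-1 + 1·-1.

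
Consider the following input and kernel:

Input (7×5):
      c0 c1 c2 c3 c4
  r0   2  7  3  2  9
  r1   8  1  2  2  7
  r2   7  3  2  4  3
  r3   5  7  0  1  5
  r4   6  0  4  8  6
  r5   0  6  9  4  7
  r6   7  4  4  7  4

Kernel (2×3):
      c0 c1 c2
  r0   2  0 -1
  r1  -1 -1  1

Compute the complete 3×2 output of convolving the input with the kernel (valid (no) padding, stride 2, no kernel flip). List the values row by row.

Output[0,0]: The receptive field on the input at this output position is [2 7 3 / 8 1 2]. Elementwise product with the kernel and sum: 2·2 + 3·-1 + 8·-1 + 1·-1 + 2·1.

-6 0
0 5
11 -4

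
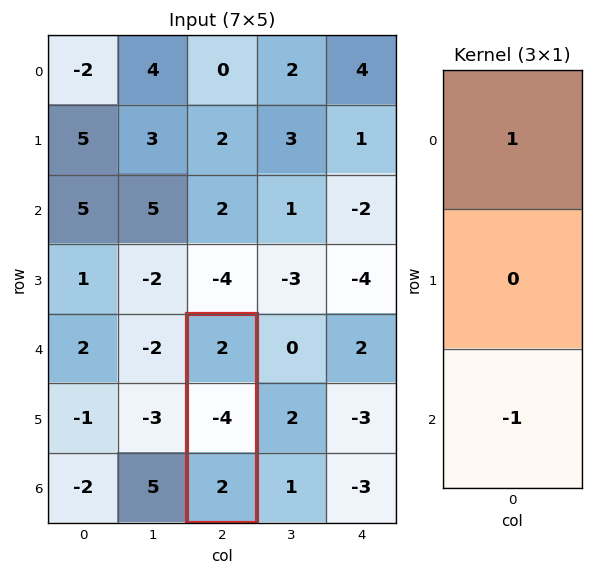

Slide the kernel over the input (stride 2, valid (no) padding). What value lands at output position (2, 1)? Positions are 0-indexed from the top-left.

0

The receptive field on the input at this output position is [2 / -4 / 2]. Elementwise product with the kernel and sum: 2·1 + 2·-1.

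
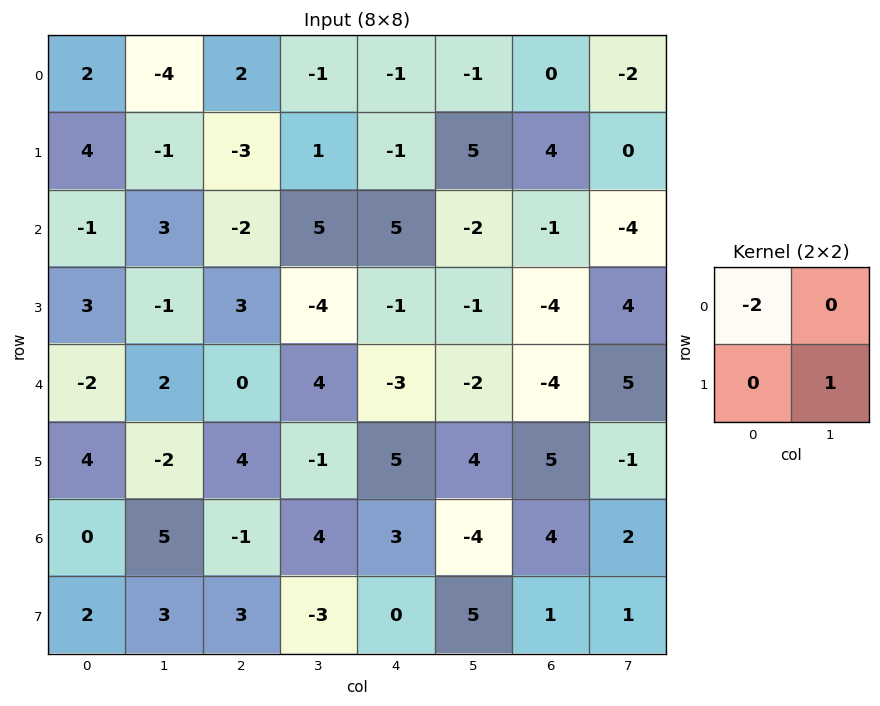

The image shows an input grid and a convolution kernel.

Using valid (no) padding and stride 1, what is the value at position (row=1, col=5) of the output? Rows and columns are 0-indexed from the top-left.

The receptive field on the input at this output position is [5 4 / -2 -1]. Elementwise product with the kernel and sum: 5·-2 + -1·1.

-11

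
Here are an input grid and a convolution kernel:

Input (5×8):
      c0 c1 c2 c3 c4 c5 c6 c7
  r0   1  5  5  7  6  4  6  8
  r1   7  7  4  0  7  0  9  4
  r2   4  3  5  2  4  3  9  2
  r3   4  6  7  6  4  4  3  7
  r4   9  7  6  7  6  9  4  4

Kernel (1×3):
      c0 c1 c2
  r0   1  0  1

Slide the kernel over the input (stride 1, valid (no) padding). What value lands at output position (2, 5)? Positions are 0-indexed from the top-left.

5

The receptive field on the input at this output position is [3 9 2]. Elementwise product with the kernel and sum: 3·1 + 2·1.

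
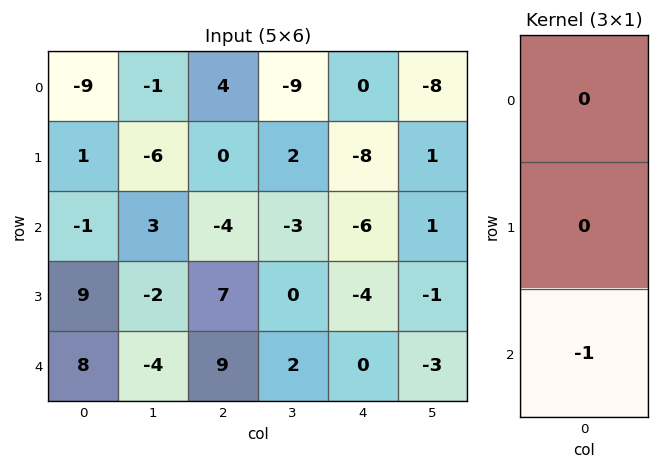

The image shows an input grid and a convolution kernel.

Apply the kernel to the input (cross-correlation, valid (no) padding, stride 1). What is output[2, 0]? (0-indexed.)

-8

The receptive field on the input at this output position is [-1 / 9 / 8]. Elementwise product with the kernel and sum: 8·-1.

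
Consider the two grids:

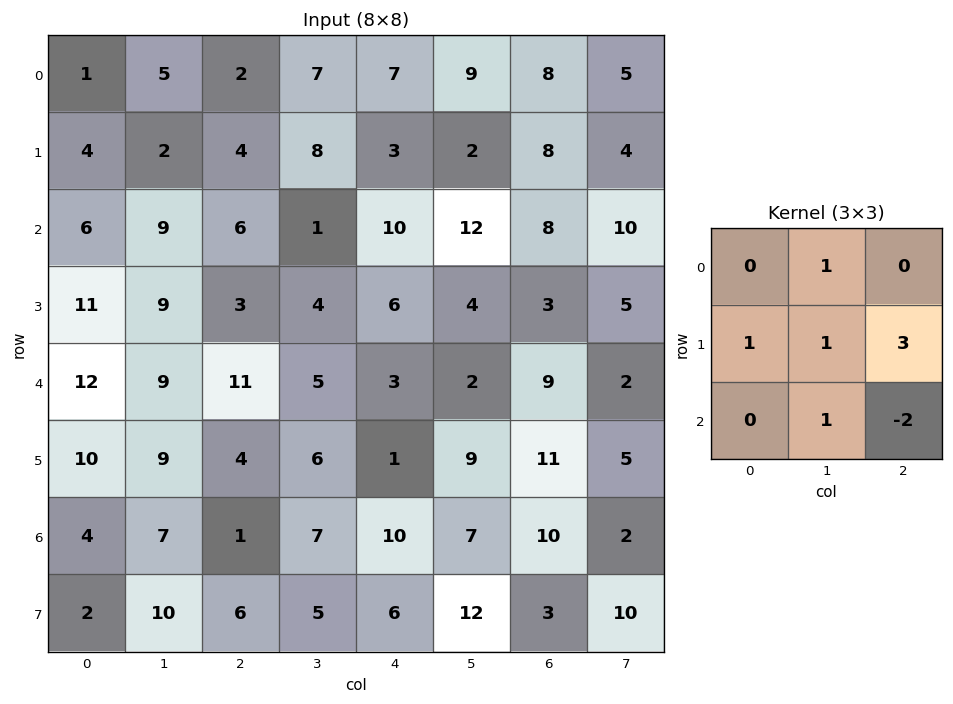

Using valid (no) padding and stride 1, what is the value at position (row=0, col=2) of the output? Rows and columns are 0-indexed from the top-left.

The receptive field on the input at this output position is [2 7 7 / 4 8 3 / 6 1 10]. Elementwise product with the kernel and sum: 7·1 + 4·1 + 8·1 + 3·3 + 1·1 + 10·-2.

9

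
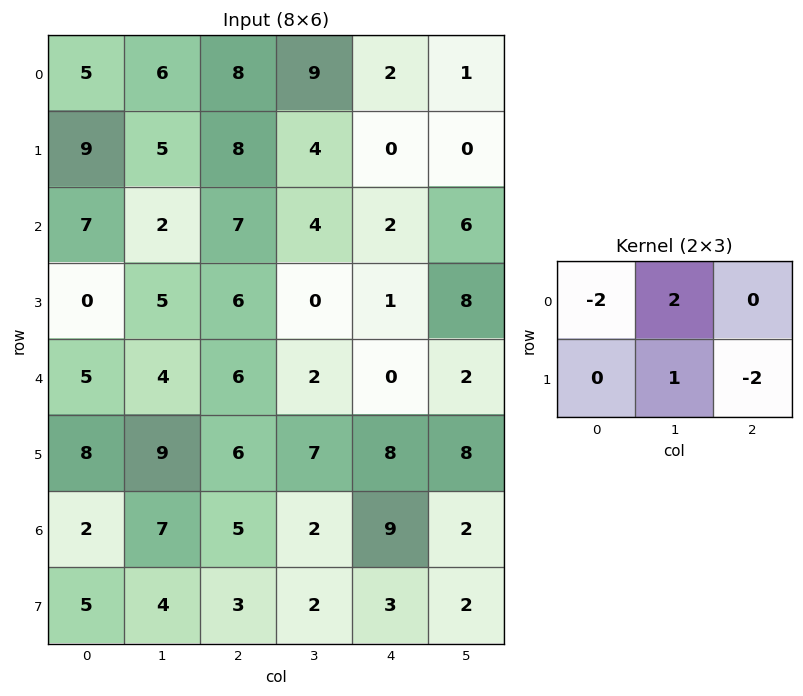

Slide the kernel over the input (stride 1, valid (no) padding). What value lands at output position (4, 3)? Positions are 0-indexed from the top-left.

The receptive field on the input at this output position is [2 0 2 / 7 8 8]. Elementwise product with the kernel and sum: 2·-2 + 0·2 + 8·1 + 8·-2.

-12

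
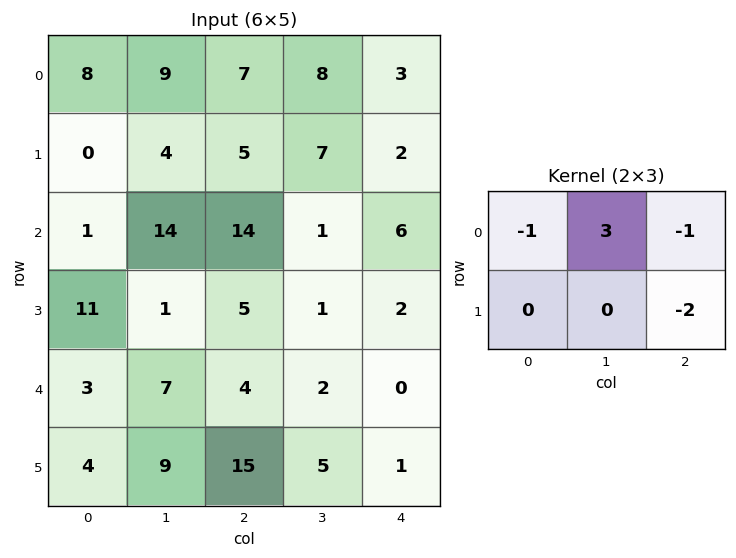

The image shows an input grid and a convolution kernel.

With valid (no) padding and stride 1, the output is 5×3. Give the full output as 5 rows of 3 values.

Output[0,0]: The receptive field on the input at this output position is [8 9 7 / 0 4 5]. Elementwise product with the kernel and sum: 8·-1 + 9·3 + 7·-1 + 5·-2.

2 -10 10
-21 2 2
17 25 -21
-21 9 -4
-16 -7 0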